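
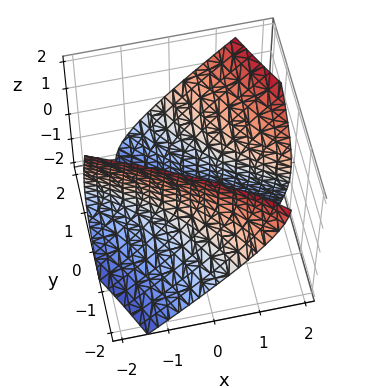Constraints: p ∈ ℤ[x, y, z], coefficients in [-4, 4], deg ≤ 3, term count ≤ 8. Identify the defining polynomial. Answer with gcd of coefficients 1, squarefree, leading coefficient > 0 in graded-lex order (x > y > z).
x^2 + 3*x*y + y^2 - 2*y*z - z^2 - 2

I count 2 distinct pieces. They look like related sheets of one shape, so recover p as a whole.
deg p = 2. No degree-1 surface has this shape.
Observable constraints: it misses every integer gridline on the z-axis.
The integer polynomial consistent with all of this is the stated p.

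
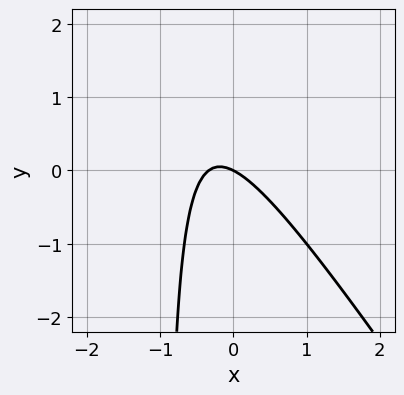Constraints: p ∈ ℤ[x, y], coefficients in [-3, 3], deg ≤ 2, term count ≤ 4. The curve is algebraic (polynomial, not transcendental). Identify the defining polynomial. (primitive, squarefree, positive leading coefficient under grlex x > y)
1. The degree is 2 — no degree-1 curve has this shape.
2. Observable constraints: one y-axis crossing is at y = 0; one x-axis crossing is at x = 0.
3. These observations pin down the coefficients.

3*x^2 + 2*x*y + x + 2*y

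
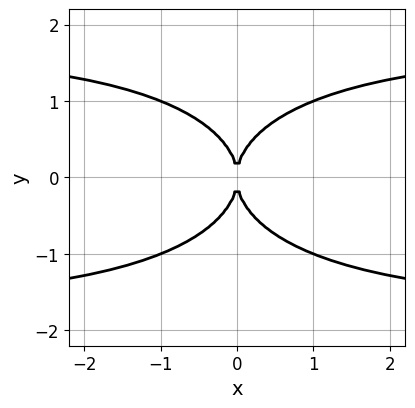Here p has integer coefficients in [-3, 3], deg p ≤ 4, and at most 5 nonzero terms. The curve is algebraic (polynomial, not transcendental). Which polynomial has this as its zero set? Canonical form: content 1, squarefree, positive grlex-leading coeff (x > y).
1. Degree: no degree-3 curve has this shape, so deg p = 4.
2. Symmetries: mirror symmetry y ↦ −y ⇒ only even powers of y; mirror symmetry x ↦ −x ⇒ only even powers of x.
3. Observable constraints: it crosses the x-axis at the gridline x = 0; it meets the y-axis at y = 0 (among the integer gridlines).
4. Together with the visible shape, these determine p as stated.

x^2*y^2 + 2*y^4 - 3*x^2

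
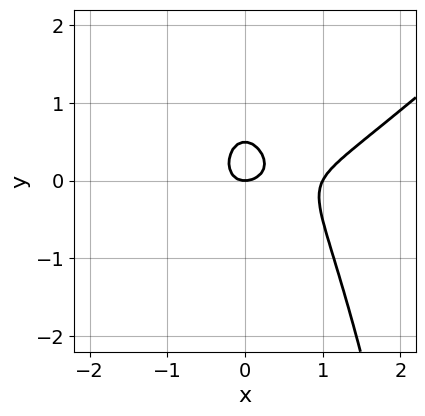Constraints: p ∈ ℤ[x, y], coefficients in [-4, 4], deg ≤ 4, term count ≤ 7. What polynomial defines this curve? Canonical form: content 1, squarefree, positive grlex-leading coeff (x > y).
2*x^3 - 2*x^2*y - 2*x^2 - 2*y^2 + y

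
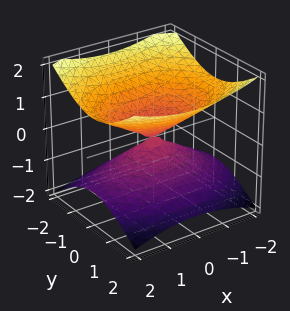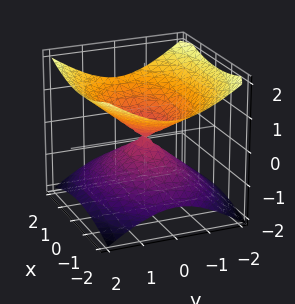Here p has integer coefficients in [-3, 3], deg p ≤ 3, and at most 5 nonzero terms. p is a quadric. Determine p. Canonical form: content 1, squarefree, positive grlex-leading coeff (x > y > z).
First, deg p = 2. A double cone through the origin; a quadric.
Next, symmetries: mirror symmetry x ↦ −x ⇒ only even powers of x; the z ↦ −z reflection is a symmetry, so z appears only in even powers; the y ↦ −y reflection is a symmetry, so y appears only in even powers.
Next, against the integer gridlines: it crosses the x-axis at the gridline x = 0; one y-axis crossing is at y = 0; it meets the z-axis at z = 0 (among the integer gridlines).
Finally, the integer polynomial consistent with all of this is the stated p.

x^2 + 2*y^2 - 3*z^2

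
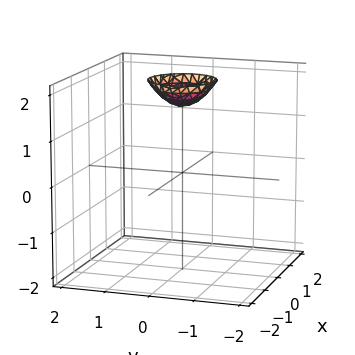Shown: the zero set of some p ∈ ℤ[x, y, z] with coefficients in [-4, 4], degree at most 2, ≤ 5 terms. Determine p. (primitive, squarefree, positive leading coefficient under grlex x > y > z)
First, the degree is 2 — no degree-1 surface has this shape.
Then, symmetries: rotational symmetry about the z-axis ⇒ p depends on x, y only through x² + y².
Then, checking where it meets the axes: no x-intercept at any integer in the box; a circular section at z = 2 has radius between 0 and 1; the surface avoids every integer y-axis point in the box.
Finally, solving for integer coefficients yields p as stated.

2*x^2 + 2*y^2 - 2*z + 3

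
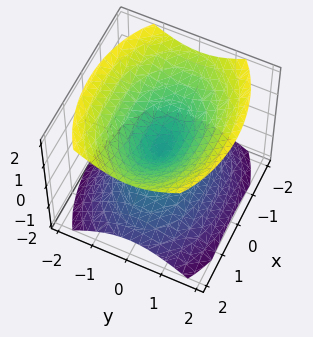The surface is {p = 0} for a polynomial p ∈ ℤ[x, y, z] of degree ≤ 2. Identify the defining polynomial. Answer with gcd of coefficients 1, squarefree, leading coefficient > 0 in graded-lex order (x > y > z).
There are 2 components. Treating them together as one polynomial.
The degree is 2 — two nappes meeting at a single point; a quadric.
Symmetries: it's symmetric under y → −y, forcing even powers of y; it's symmetric under x → −x, forcing even powers of x; mirror symmetry z ↦ −z ⇒ only even powers of z.
Observable constraints: it meets the x-axis at x = 0 (among the integer gridlines); one z-axis crossing is at z = 0; it crosses the y-axis at the gridline y = 0.
Putting this together gives p.

x^2 + 2*y^2 - 2*z^2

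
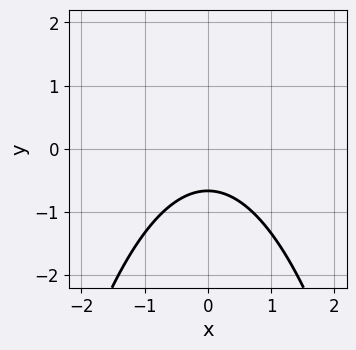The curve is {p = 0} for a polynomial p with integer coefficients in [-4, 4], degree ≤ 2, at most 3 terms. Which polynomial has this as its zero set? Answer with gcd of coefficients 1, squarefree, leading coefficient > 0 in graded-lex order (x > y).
1. deg p = 2.
2. Symmetries: mirror symmetry x ↦ −x ⇒ only even powers of x.
3. From the visible intercepts: no x-intercept at any integer in the box.
4. The integer polynomial consistent with all of this is the stated p.

2*x^2 + 3*y + 2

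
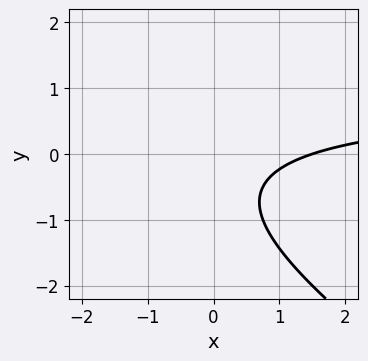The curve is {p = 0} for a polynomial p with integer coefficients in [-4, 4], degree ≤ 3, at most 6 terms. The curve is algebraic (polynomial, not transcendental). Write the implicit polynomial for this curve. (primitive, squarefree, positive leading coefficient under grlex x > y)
2*x*y + 3*y^2 - 2*x + 3*y + 3

First, deg p = 2.
Then, observable constraints: it misses every integer gridline on the y-axis.
Finally, putting this together gives p.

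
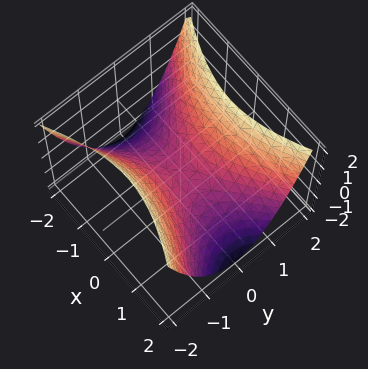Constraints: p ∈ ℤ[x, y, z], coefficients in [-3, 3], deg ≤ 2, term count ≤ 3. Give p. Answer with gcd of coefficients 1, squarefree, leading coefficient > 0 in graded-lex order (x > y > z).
x^2 - 2*y^2 + 2*z

(a) deg p = 2. A hyperbolic paraboloid; a quadric.
(b) Symmetries: it's symmetric under x → −x, forcing even powers of x; the y ↦ −y reflection is a symmetry, so y appears only in even powers.
(c) From the visible intercepts: one y-axis crossing is at y = 0; it meets the x-axis at x = 0 (among the integer gridlines); it crosses the z-axis at the gridline z = 0.
(d) The integer polynomial consistent with all of this is the stated p.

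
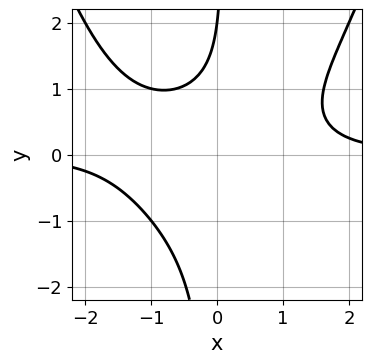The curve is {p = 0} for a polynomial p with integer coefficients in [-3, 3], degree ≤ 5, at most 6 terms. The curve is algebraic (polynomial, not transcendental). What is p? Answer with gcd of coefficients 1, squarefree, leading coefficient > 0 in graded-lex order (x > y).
x^3*y - 2*x*y^2 + y - 2

First, degree: a generic line meets the curve in up to 4 points, so deg p = 4.
Next, from the axis intercepts and sections: no x-intercept at any integer in the box; it meets the y-axis at y = 2 (among the integer gridlines).
Finally, the integer polynomial consistent with all of this is the stated p.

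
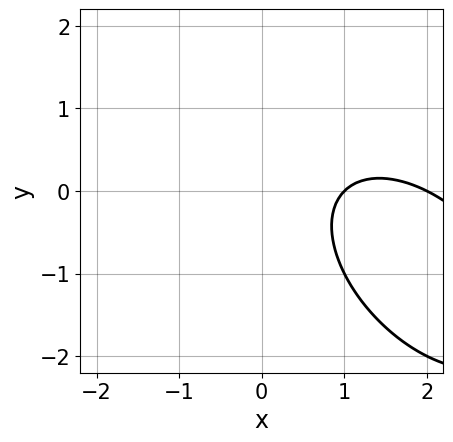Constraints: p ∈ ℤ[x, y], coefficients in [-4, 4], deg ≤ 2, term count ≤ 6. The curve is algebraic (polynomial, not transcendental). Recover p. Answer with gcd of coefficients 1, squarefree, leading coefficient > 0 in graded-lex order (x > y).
x^2 + x*y + y^2 - 3*x + 2

(a) The degree is 2 — no degree-1 curve has this shape.
(b) Checking where it meets the axes: among the integer gridlines, it crosses the x-axis at x ∈ {1, 2}; it misses every integer gridline on the y-axis.
(c) Fitting integer coefficients to these (and the overall shape) gives p.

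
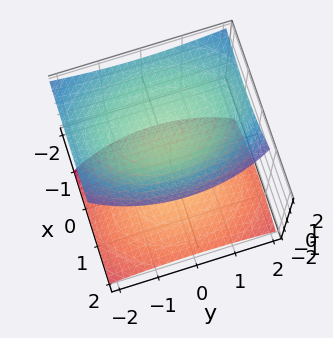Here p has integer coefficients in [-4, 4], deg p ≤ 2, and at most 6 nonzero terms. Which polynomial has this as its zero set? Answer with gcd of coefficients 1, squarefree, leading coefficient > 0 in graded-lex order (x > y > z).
First, there are 2 components. They look like related sheets of one shape, so recover p as a whole.
Next, the degree is 2 — the shape is more complex than any degree-1 surface.
Then, from the visible intercepts: no y-intercept at any integer in the box; no x-intercept at any integer in the box; the z-axis gridline crossings are at z ∈ {-1, 1}.
Finally, assembling these constraints gives the stated polynomial.

2*x^2 + 2*x*z + y^2 - 3*z^2 + 3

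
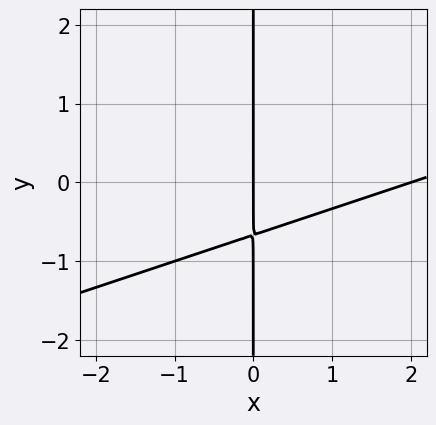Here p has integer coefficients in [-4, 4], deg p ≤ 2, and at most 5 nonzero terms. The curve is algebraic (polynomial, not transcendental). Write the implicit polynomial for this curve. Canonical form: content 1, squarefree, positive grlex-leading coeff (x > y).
x^2 - 3*x*y - 2*x

(a) Degree: no degree-1 curve has this shape, so deg p = 2.
(b) From the axis intercepts and sections: the visible y-axis segment lies entirely on the curve; the x-axis gridline crossings are at x ∈ {0, 2}.
(c) The integer polynomial consistent with all of this is the stated p.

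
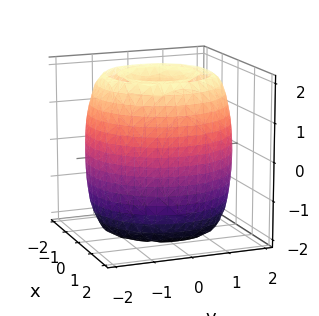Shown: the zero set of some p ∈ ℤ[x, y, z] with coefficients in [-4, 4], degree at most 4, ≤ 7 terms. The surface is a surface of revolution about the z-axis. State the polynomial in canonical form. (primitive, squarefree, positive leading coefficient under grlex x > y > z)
1. I count 2 distinct pieces. They look like related sheets of one shape, so recover p as a whole.
2. The degree is 4 — a generic line meets the surface in up to 4 points.
3. Symmetries: rotational symmetry about the z-axis ⇒ p depends on x, y only through x² + y².
4. Checking where it meets the axes: a circular section at z = -2 has radius exactly 1.
5. Assembling these constraints gives the stated polynomial.

x^4 + 2*x^2*y^2 + y^4 - 3*x^2 - 3*y^2 + z^2 - 2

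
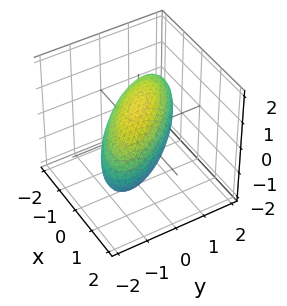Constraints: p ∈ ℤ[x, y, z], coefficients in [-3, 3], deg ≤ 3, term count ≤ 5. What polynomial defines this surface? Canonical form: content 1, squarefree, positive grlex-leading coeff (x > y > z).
2*x^2 + 3*x*y + 2*y^2 + 3*z^2 - 3

First, deg p = 2. The shape is more complex than any degree-1 surface.
Next, against the integer gridlines: among the integer gridlines, it crosses the z-axis at z ∈ {-1, 1}.
Finally, fitting integer coefficients to these (and the overall shape) gives p.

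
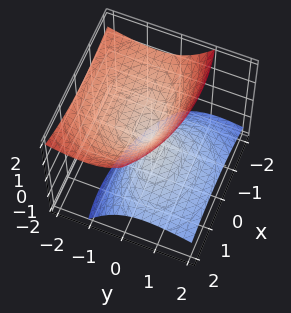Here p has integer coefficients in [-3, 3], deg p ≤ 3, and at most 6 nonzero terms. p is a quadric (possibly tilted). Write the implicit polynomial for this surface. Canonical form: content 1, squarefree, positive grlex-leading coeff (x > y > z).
x^2 + x*z + 2*y^2 + 3*y*z - 2*z^2

(a) The picture has 2 separate pieces.
(b) deg p = 2.
(c) Reading off the gridlines: it crosses the x-axis at the gridline x = 0; it crosses the z-axis at the gridline z = 0; it meets the y-axis at y = 0 (among the integer gridlines).
(d) Assembling these constraints gives the stated polynomial.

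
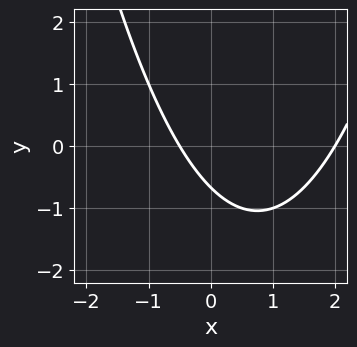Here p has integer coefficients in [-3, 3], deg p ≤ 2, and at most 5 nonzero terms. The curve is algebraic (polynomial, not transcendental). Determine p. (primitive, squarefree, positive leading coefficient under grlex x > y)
2*x^2 - 3*x - 3*y - 2

First, deg p = 2. No degree-1 curve has this shape.
Then, observable constraints: it crosses the x-axis at the gridline x = 2.
Finally, together with the visible shape, these determine p as stated.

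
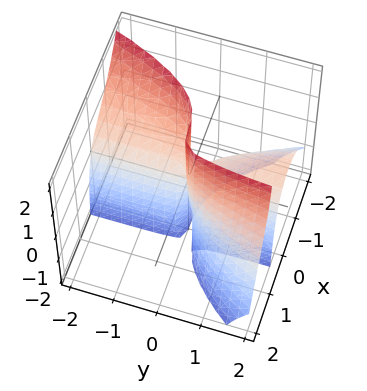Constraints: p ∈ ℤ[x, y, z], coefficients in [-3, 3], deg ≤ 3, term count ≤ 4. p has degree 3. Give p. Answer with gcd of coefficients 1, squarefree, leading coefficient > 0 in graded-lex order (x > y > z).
2*x^3 + 2*x*y*z - 2*x*y - y*z

1. deg p = 3. The shape is more complex than any degree-2 surface.
2. From the visible intercepts: one x-axis crossing is at x = 0; every point of the y-axis in the box is on the surface.
3. Assembling these constraints gives the stated polynomial. Check: (0, 0, 1) on the z-axis lies on the surface, and p(0, 0, 1) = 0. ✓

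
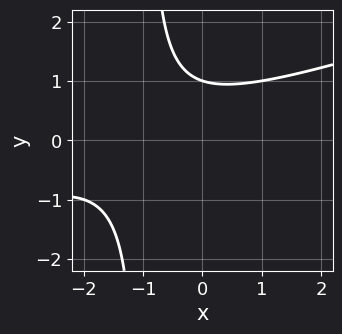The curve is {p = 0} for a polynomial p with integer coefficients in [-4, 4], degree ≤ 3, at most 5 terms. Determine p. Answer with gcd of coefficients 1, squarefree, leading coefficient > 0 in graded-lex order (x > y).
deg p = 2.
Observable constraints: it misses every integer gridline on the x-axis; it meets the y-axis at y = 1 (among the integer gridlines).
Matching integer coefficients to the picture gives p.

x^2 - 3*x*y + 2*x - 3*y + 3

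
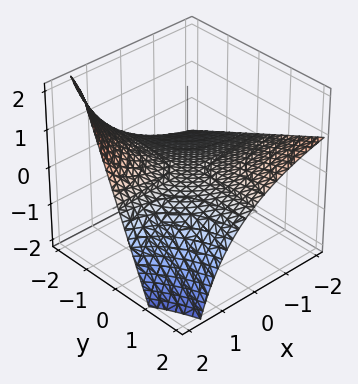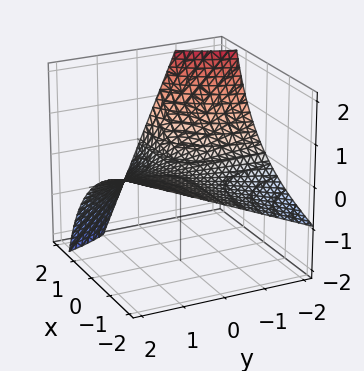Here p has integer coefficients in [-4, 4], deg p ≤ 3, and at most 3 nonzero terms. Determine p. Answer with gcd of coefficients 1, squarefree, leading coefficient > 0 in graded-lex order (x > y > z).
x*y - x*z + 3*z

Degree: a generic line meets the surface in up to 2 points, so deg p = 2.
Checking where it meets the axes: the visible x-axis segment lies entirely on the surface; the visible y-axis segment lies entirely on the surface.
Putting this together gives p.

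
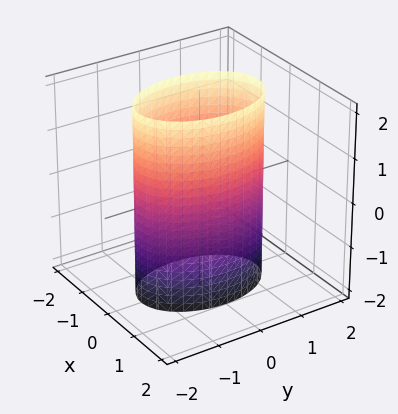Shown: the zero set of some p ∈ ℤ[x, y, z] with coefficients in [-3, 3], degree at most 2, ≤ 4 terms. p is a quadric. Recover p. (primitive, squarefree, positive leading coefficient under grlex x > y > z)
2*x^2 + y^2 - 2

Degree: a cylinder; a quadric, so deg p = 2.
Symmetries: mirror symmetry y ↦ −y ⇒ only even powers of y; the x ↦ −x reflection is a symmetry, so x appears only in even powers; the z ↦ −z reflection is a symmetry, so z appears only in even powers.
Reading off the gridlines: the x-axis gridline crossings are at x ∈ {-1, 1}; the surface avoids every integer z-axis point in the box.
Solving for integer coefficients yields p as stated.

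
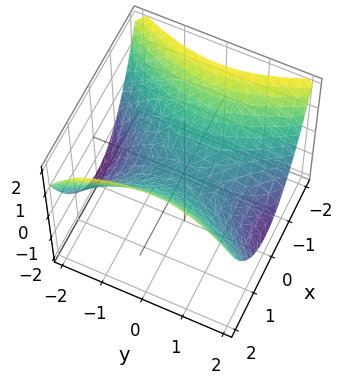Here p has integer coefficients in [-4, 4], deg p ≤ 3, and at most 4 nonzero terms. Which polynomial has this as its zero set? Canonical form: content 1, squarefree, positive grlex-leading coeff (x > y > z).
1. The degree is 2 — a hyperbolic paraboloid; a quadric.
2. Symmetries: it's symmetric under x → −x, forcing even powers of x; it's symmetric under y → −y, forcing even powers of y.
3. From the axis intercepts and sections: one x-axis crossing is at x = 0; it meets the z-axis at z = 0 (among the integer gridlines).
4. Assembling these constraints gives the stated polynomial.

2*x^2 - y^2 - 3*z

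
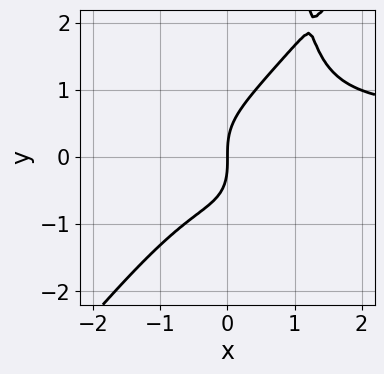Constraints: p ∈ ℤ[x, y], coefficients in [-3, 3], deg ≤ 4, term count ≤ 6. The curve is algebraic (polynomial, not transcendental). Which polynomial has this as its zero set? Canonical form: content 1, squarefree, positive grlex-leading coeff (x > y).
3*x^3*y - 2*x*y^3 - 2*x^3 + 2*y^3 - 3*x

(a) Degree: the shape is more complex than any degree-3 curve, so deg p = 4.
(b) Checking where it meets the axes: it crosses the x-axis at the gridline x = 0; it meets the y-axis at y = 0 (among the integer gridlines).
(c) Fitting integer coefficients to these (and the overall shape) gives p.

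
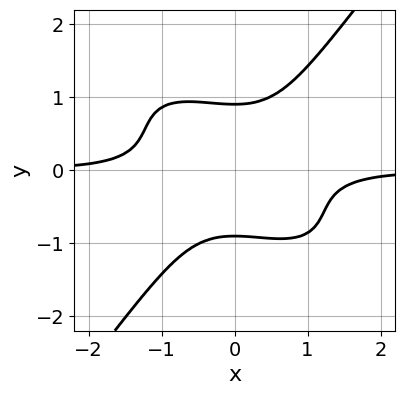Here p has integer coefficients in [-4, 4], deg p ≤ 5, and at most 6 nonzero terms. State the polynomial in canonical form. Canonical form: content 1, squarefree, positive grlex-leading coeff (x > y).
(a) deg p = 4.
(b) Reading off the gridlines: the curve avoids every integer x-axis point in the box.
(c) Putting this together gives p.

3*x^3*y + 3*x^2*y^2 - 3*y^4 + 2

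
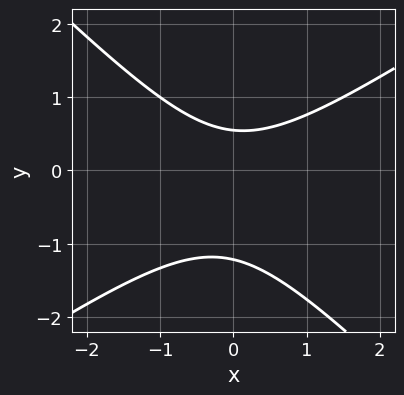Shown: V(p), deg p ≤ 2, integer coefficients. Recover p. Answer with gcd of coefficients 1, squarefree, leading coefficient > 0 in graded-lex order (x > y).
2*x^2 - x*y - 3*y^2 - 2*y + 2

1. The degree is 2 — a generic line meets the curve in up to 2 points.
2. Observable constraints: it misses every integer gridline on the x-axis.
3. These observations pin down the coefficients.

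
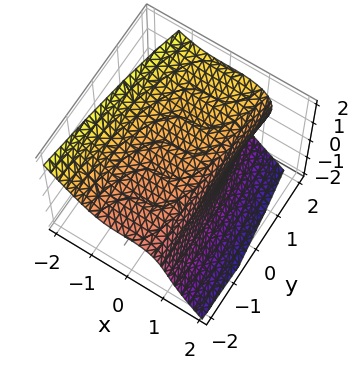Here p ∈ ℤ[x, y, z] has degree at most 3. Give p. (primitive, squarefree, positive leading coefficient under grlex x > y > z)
3*x^3 + 2*z^3 - 2*y*z - 3

(a) The degree is 3 — the shape is more complex than any degree-2 surface.
(b) From the axis intercepts and sections: no y-intercept at any integer in the box; one x-axis crossing is at x = 1.
(c) Solving for integer coefficients yields p as stated.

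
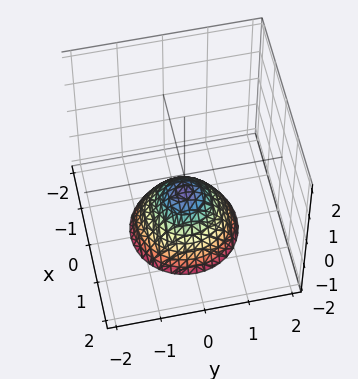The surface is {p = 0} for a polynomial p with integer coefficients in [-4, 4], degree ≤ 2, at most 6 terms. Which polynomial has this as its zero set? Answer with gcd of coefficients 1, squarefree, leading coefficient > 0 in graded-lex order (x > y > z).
First, deg p = 2. No degree-1 surface has this shape.
Next, symmetries: rotational symmetry about the z-axis ⇒ p depends on x, y only through x² + y².
Then, observable constraints: it misses every integer gridline on the y-axis; a circular section at z = -1 has radius between 0 and 1; no x-intercept at any integer in the box.
Finally, putting this together gives p.

3*x^2 + 3*y^2 + 3*z + 2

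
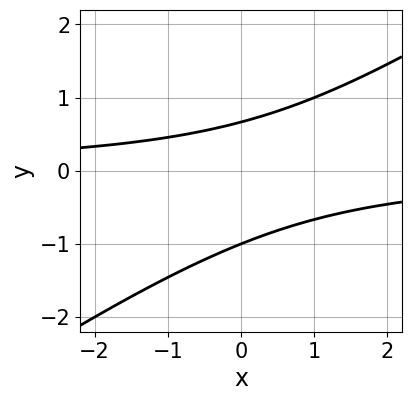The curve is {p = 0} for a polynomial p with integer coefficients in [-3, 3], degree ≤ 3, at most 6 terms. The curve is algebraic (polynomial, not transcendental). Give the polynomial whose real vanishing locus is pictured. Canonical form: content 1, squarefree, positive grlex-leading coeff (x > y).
(a) The degree is 2 — a generic line meets the curve in up to 2 points.
(b) From the visible intercepts: no x-intercept at any integer in the box; one y-axis crossing is at y = -1.
(c) Together with the visible shape, these determine p as stated.

2*x*y - 3*y^2 - y + 2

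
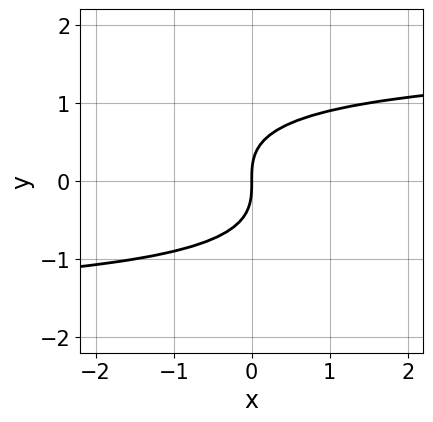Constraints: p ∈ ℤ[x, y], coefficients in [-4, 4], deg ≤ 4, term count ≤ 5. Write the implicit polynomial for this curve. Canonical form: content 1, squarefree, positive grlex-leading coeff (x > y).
x*y^2 + 3*y^3 - 3*x

1. deg p = 3.
2. Reading off the gridlines: one x-axis crossing is at x = 0; it crosses the y-axis at the gridline y = 0.
3. Solving for integer coefficients yields p as stated.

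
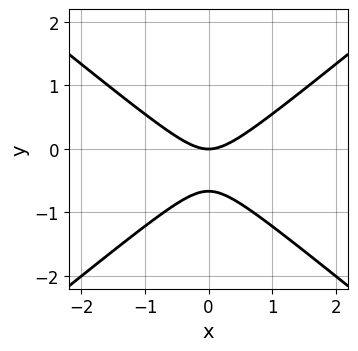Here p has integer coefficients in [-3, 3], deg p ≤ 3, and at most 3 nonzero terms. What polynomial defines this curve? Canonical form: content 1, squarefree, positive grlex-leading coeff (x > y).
deg p = 2.
Symmetries: mirror symmetry x ↦ −x ⇒ only even powers of x.
From the axis intercepts and sections: it meets the y-axis at y = 0 (among the integer gridlines); it meets the x-axis at x = 0 (among the integer gridlines).
These observations pin down the coefficients.

2*x^2 - 3*y^2 - 2*y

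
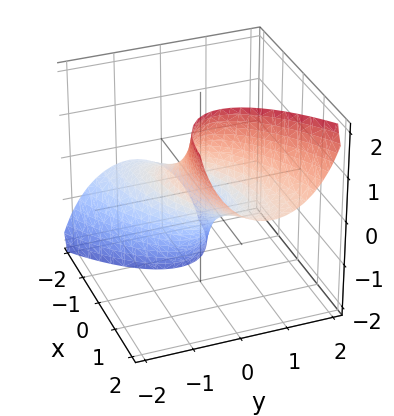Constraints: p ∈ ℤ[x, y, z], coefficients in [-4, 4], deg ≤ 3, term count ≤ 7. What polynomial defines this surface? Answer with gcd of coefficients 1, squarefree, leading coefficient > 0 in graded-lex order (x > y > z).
x^2 - 2*x*y - 3*x*z + 3*y^2 + z^2 - 1

First, degree: no degree-1 surface has this shape, so deg p = 2.
Then, observable constraints: the x-axis gridline crossings are at x ∈ {-1, 1}; among the integer gridlines, it crosses the z-axis at z ∈ {-1, 1}.
Finally, together with the visible shape, these determine p as stated.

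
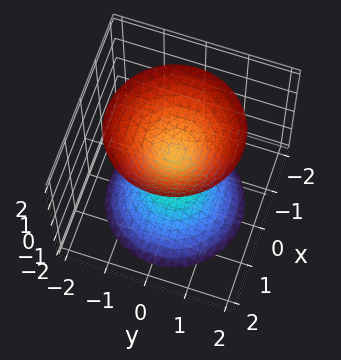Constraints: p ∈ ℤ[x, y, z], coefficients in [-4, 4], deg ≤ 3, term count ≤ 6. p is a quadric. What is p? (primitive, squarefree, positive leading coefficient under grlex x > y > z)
3*x^2 + 3*y^2 - 2*z^2 + 1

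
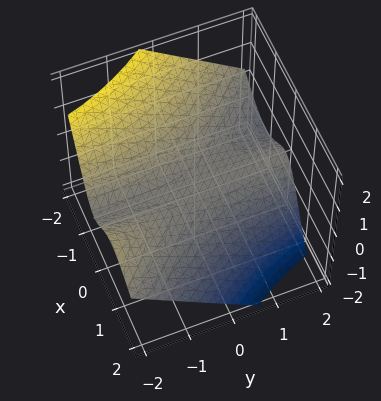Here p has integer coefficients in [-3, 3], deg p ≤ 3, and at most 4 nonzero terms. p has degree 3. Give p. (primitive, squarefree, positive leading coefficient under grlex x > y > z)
(a) Degree: the shape is more complex than any degree-2 surface, so deg p = 3.
(b) From the axis intercepts and sections: the visible y-axis segment lies entirely on the surface; it meets the x-axis at x = 0 (among the integer gridlines); it meets the z-axis at z = 0 (among the integer gridlines).
(c) Putting this together gives p.

x^3 + x^2*y + x^2*z + z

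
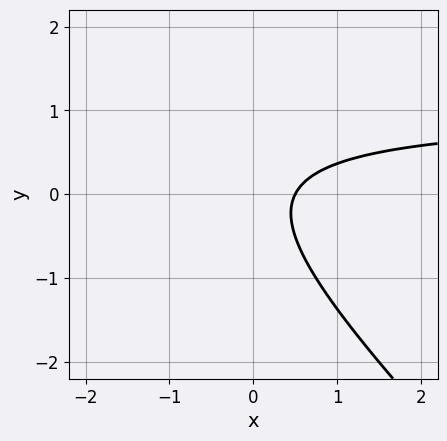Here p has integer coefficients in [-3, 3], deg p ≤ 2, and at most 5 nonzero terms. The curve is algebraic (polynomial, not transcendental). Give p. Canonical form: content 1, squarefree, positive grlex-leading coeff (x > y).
Degree: a generic line meets the curve in up to 2 points, so deg p = 2.
Against the integer gridlines: it misses every integer gridline on the y-axis.
Assembling these constraints gives the stated polynomial.

2*x*y + 2*y^2 - 2*x + 1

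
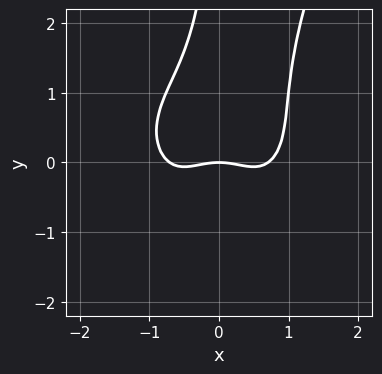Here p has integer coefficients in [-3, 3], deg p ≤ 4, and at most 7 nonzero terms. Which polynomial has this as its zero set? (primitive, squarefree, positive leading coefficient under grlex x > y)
First, degree: no degree-3 curve has this shape, so deg p = 4.
Next, observable constraints: it crosses the x-axis at the gridline x = 0; one y-axis crossing is at y = 0.
Finally, putting this together gives p.

2*x^4 + 2*x^2*y^2 - x*y^3 - x^2 - 2*y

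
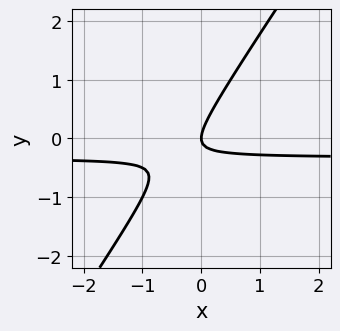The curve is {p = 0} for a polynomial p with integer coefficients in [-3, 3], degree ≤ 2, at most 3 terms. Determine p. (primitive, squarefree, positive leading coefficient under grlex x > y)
1. Degree: the shape is more complex than any degree-1 curve, so deg p = 2.
2. Against the integer gridlines: it crosses the y-axis at the gridline y = 0; it crosses the x-axis at the gridline x = 0.
3. Matching integer coefficients to the picture gives p.

3*x*y - 2*y^2 + x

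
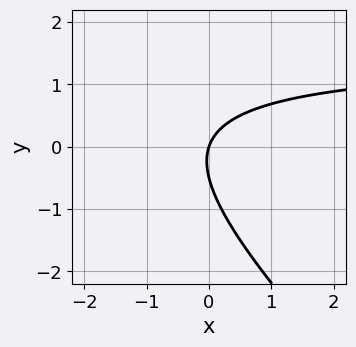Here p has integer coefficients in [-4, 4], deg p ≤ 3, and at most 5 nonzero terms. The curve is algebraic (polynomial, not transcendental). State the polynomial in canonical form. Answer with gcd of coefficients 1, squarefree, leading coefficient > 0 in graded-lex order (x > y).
2*x*y + 2*y^2 - 3*x + y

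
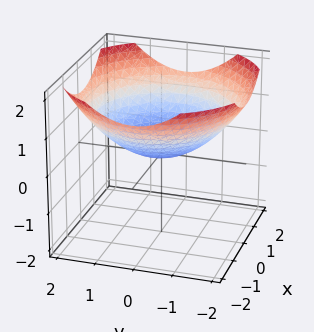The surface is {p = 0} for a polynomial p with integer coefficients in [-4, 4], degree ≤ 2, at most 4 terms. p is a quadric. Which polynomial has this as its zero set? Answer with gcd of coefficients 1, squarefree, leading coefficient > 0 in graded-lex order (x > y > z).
1. Degree: a single bowl opening along one axis; a quadric, so deg p = 2.
2. By symmetry, every cross-section ⟂ z is a circle, so x, y appear only via x² + y².
3. Observable constraints: a circular section at z = 1 has radius between 1 and 2; it crosses the x-axis at the gridline x = 0; it meets the y-axis at y = 0 (among the integer gridlines).
4. The integer polynomial consistent with all of this is the stated p.

x^2 + y^2 - 3*z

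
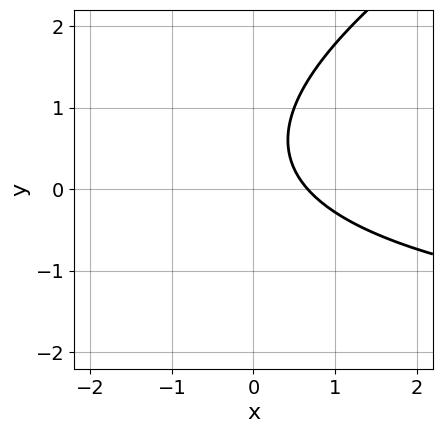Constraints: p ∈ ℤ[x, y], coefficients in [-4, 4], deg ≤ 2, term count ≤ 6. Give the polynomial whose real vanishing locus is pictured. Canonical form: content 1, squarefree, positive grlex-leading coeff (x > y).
First, degree: a generic line meets the curve in up to 2 points, so deg p = 2.
Then, against the integer gridlines: the curve avoids every integer y-axis point in the box.
Finally, together with the visible shape, these determine p as stated.

x*y - 2*y^2 + 3*x + 2*y - 2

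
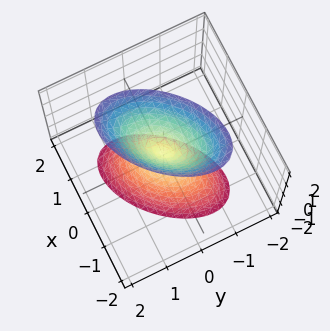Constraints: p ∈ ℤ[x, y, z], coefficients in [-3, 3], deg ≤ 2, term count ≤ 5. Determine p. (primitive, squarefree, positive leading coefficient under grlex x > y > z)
First, there are 2 components. Treating them together as one polynomial.
Then, degree: no degree-1 surface has this shape, so deg p = 2.
Next, against the integer gridlines: it meets the x-axis at x = 0 (among the integer gridlines); it crosses the z-axis at the gridline z = 0; one y-axis crossing is at y = 0.
Finally, these observations pin down the coefficients.

3*x^2 - 3*x*y + 3*y^2 - z^2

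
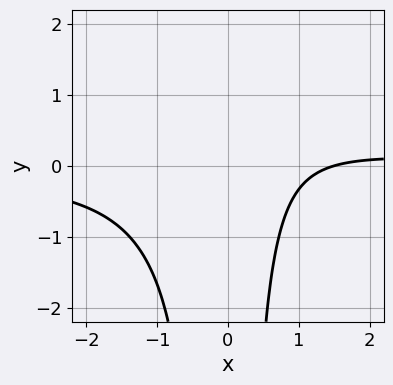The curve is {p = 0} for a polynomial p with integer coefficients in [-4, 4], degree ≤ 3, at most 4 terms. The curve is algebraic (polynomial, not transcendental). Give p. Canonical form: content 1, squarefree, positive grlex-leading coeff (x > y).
(a) deg p = 3.
(b) From the visible intercepts: the curve avoids every integer y-axis point in the box.
(c) Fitting integer coefficients to these (and the overall shape) gives p.

3*x^2*y - 2*x + 3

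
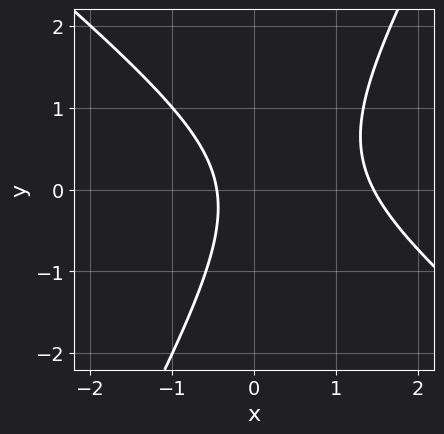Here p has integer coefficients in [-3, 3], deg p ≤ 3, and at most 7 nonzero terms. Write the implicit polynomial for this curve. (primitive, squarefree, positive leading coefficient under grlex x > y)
3*x^2 + 2*x*y - 2*y^2 - 3*x - 2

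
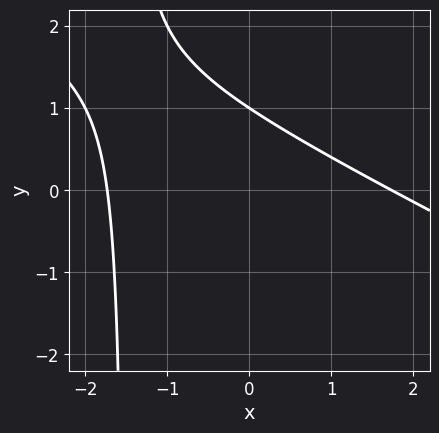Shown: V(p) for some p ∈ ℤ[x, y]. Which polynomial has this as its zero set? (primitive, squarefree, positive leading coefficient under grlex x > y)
(a) The degree is 2 — no degree-1 curve has this shape.
(b) Against the integer gridlines: one y-axis crossing is at y = 1.
(c) Assembling these constraints gives the stated polynomial.

x^2 + 2*x*y + 3*y - 3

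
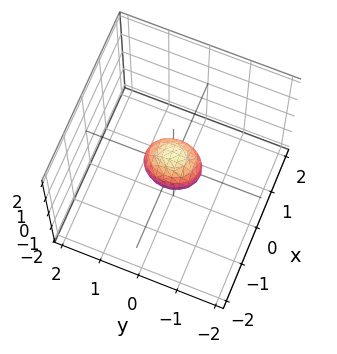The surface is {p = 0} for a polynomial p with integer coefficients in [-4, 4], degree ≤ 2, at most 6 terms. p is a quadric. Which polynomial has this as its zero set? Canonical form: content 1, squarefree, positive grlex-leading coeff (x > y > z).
3*x^2 + 2*y^2 + 2*z^2 - 1

The degree is 2 — a closed, bounded, convex surface; a quadric.
Symmetries: mirror symmetry x ↦ −x ⇒ only even powers of x; the y ↦ −y reflection is a symmetry, so y appears only in even powers; mirror symmetry z ↦ −z ⇒ only even powers of z.
Matching integer coefficients to the picture gives p.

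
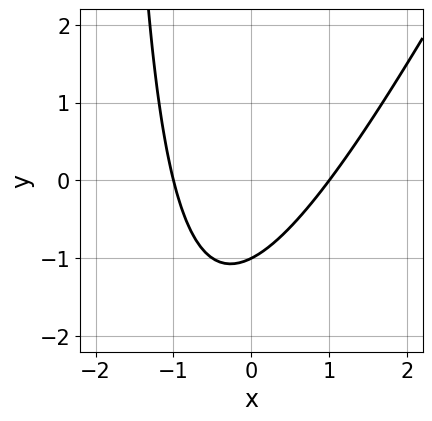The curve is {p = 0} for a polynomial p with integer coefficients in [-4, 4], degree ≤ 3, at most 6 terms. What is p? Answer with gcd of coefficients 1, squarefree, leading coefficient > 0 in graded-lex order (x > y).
1. The degree is 2 — the shape is more complex than any degree-1 curve.
2. From the visible intercepts: it crosses the y-axis at the gridline y = -1; among the integer gridlines, it crosses the x-axis at x ∈ {-1, 1}.
3. The integer polynomial consistent with all of this is the stated p.

2*x^2 - x*y - 2*y - 2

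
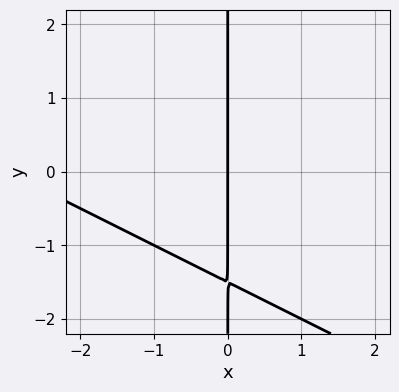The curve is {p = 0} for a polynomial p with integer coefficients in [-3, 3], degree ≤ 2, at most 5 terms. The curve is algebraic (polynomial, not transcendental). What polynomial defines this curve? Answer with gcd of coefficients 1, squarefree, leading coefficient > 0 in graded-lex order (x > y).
x^2 + 2*x*y + 3*x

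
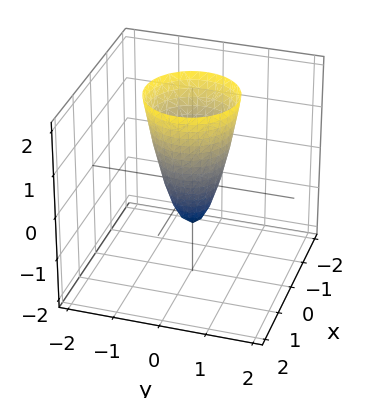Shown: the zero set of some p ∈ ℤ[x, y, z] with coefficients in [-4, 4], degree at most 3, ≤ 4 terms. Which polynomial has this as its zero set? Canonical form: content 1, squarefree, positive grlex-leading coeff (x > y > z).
3*x^2 + 3*y^2 - z - 1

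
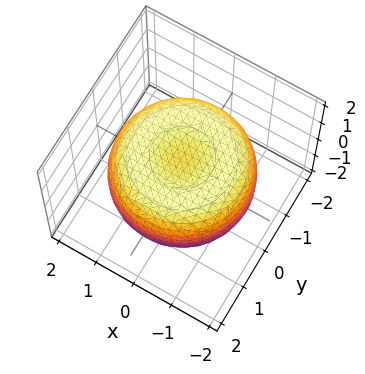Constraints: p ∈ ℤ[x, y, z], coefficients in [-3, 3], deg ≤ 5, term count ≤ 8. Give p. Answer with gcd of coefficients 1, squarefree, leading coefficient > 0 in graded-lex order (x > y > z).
First, deg p = 4. The shape is more complex than any degree-3 surface.
Then, symmetries: rotational symmetry about the z-axis ⇒ p depends on x, y only through x² + y².
Then, from the axis intercepts and sections: a circular section at z = 1 has radius exactly 1.
Finally, together with the visible shape, these determine p as stated.

x^4 + 2*x^2*y^2 + y^4 - 2*x^2 - 2*y^2 + 3*z^2 - 2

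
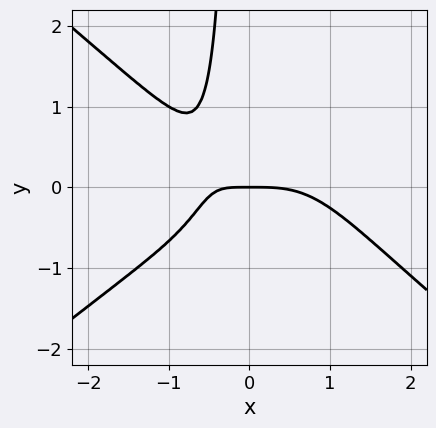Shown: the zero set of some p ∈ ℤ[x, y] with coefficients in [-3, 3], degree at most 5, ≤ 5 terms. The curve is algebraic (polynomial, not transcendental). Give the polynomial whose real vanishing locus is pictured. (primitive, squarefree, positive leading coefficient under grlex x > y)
First, the degree is 4 — a generic line meets the curve in up to 4 points.
Then, reading off the gridlines: it meets the y-axis at y = 0 (among the integer gridlines); one x-axis crossing is at x = 0.
Finally, the integer polynomial consistent with all of this is the stated p.

2*x^4 - 3*x^2*y^2 + 2*x^2*y + 3*x*y + 2*y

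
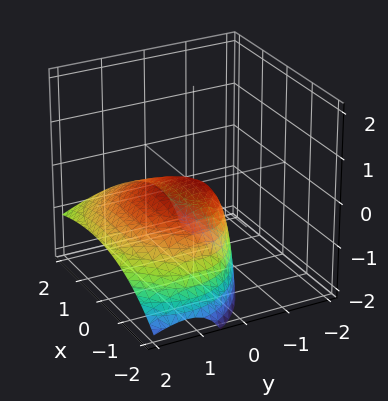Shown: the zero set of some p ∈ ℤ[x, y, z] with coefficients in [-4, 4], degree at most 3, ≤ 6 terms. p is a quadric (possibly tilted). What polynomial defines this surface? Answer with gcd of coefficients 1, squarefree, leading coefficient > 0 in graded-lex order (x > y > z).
x^2 + x*z + 2*y^2 + 3*y*z + 3*z

1. deg p = 2.
2. Observable constraints: one z-axis crossing is at z = 0; it crosses the x-axis at the gridline x = 0; one y-axis crossing is at y = 0.
3. Assembling these constraints gives the stated polynomial.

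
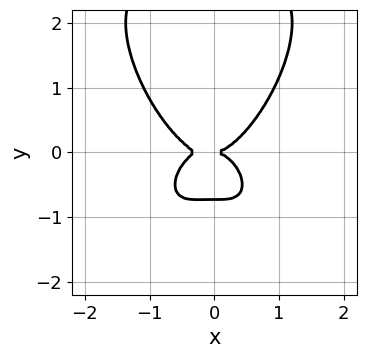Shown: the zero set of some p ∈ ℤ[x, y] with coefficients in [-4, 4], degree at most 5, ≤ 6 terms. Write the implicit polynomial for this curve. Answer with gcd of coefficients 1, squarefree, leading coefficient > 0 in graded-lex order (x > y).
First, the degree is 4 — a generic line meets the curve in up to 4 points.
Next, reading off the gridlines: one y-axis crossing is at y = 0; it crosses the x-axis at the gridline x = 0.
Finally, assembling these constraints gives the stated polynomial.

3*x^4 + y^4 + x^3 - 2*y^3 - 2*y^2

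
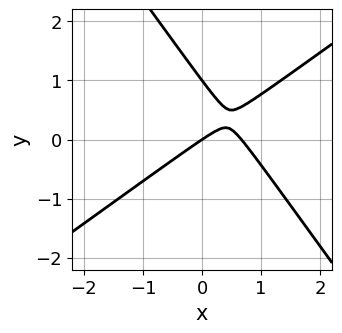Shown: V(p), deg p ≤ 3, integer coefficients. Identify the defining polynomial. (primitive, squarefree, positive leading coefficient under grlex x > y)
3*x^2 - 2*x*y - 3*y^2 - 2*x + 3*y

1. deg p = 2. No degree-1 curve has this shape.
2. Observable constraints: one x-axis crossing is at x = 0; among the integer gridlines, it crosses the y-axis at y ∈ {0, 1}.
3. The integer polynomial consistent with all of this is the stated p.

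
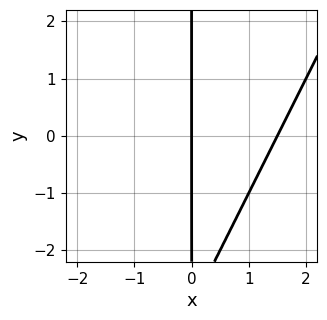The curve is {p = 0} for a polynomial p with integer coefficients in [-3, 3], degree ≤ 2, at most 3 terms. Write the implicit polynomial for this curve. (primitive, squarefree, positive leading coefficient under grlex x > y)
The degree is 2 — a generic line meets the curve in up to 2 points.
Observable constraints: it crosses the x-axis at the gridline x = 0; every point of the y-axis in the box is on the curve.
Fitting integer coefficients to these (and the overall shape) gives p.

2*x^2 - x*y - 3*x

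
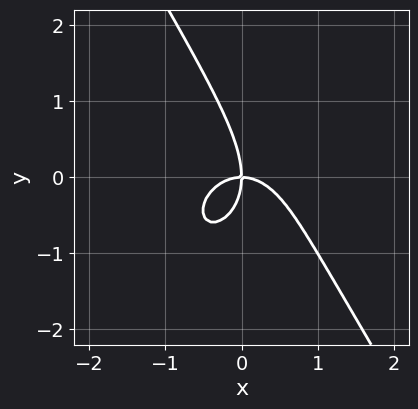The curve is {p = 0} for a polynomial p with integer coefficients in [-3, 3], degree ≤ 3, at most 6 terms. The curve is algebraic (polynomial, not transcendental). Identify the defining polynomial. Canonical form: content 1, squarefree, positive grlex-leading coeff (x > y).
deg p = 3. The shape is more complex than any degree-2 curve.
Reading off the gridlines: one y-axis crossing is at y = 0; it crosses the x-axis at the gridline x = 0.
Putting this together gives p.

2*x^3 + x*y^2 + y^3 + 2*x*y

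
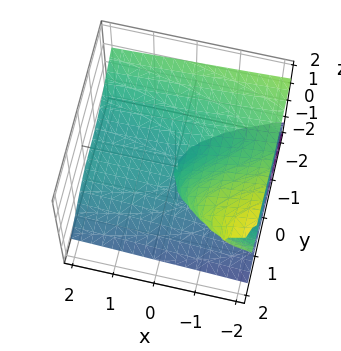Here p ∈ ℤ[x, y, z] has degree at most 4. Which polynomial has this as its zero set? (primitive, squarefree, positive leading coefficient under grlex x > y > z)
y^3 - 3*y*z^2 + 3*z^3 + 2*x*z

deg p = 3.
From the visible intercepts: one z-axis crossing is at z = 0; one y-axis crossing is at y = 0; the visible x-axis segment lies entirely on the surface.
Solving for integer coefficients yields p as stated.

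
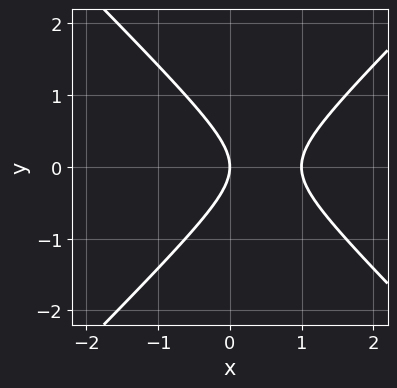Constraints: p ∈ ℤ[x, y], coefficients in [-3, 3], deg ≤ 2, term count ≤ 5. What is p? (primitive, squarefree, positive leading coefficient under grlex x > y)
x^2 - y^2 - x

(a) Degree: no degree-1 curve has this shape, so deg p = 2.
(b) Symmetries: mirror symmetry y ↦ −y ⇒ only even powers of y.
(c) Reading off the gridlines: the x-axis gridline crossings are at x ∈ {0, 1}; it meets the y-axis at y = 0 (among the integer gridlines).
(d) Together with the visible shape, these determine p as stated.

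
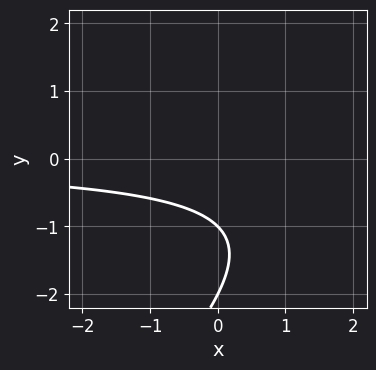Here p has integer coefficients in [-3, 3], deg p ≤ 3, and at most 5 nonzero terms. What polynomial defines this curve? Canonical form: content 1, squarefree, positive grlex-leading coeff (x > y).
x*y - y^2 - 3*y - 2

First, the degree is 2 — the shape is more complex than any degree-1 curve.
Next, observable constraints: the y-axis gridline crossings are at y ∈ {-2, -1}; no x-intercept at any integer in the box.
Finally, fitting integer coefficients to these (and the overall shape) gives p.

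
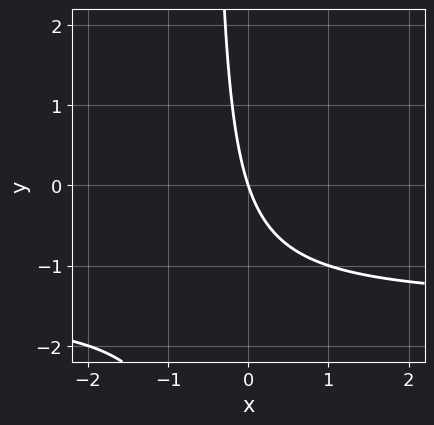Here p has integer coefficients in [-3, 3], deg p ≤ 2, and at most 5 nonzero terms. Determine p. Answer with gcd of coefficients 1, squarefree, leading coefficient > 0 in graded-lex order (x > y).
2*x*y + 3*x + y

First, degree: no degree-1 curve has this shape, so deg p = 2.
Next, reading off the gridlines: one y-axis crossing is at y = 0; it meets the x-axis at x = 0 (among the integer gridlines).
Finally, putting this together gives p.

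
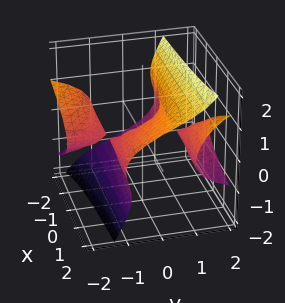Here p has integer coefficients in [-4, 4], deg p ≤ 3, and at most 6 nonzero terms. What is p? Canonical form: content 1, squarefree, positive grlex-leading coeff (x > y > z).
(a) I count 3 distinct pieces. Treating them together as one polynomial.
(b) deg p = 3. A generic line meets the surface in up to 3 points.
(c) Checking where it meets the axes: every point of the y-axis in the box is on the surface; it meets the x-axis at x = 0 (among the integer gridlines); it meets the z-axis at z = 0 (among the integer gridlines).
(d) Together with the visible shape, these determine p as stated.

x*y^2 - 3*y*z^2 + 2*z^3 - x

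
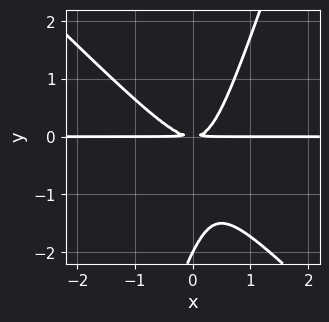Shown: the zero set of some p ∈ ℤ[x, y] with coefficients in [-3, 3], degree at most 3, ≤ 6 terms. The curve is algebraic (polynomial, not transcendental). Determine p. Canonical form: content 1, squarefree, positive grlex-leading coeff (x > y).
3*x^2*y + 2*x*y^2 - y^3 - 2*y^2

(a) Degree: no degree-2 curve has this shape, so deg p = 3.
(b) Reading off the gridlines: every point of the x-axis in the box is on the curve; one y-axis crossing is at y = -2.
(c) Fitting integer coefficients to these (and the overall shape) gives p.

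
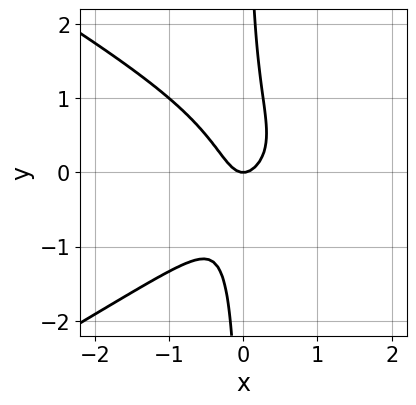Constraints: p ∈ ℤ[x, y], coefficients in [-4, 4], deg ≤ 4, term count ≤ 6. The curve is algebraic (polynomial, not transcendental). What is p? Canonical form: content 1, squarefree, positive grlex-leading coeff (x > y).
First, deg p = 3. A generic line meets the curve in up to 3 points.
Next, against the integer gridlines: it meets the x-axis at x = 0 (among the integer gridlines); one y-axis crossing is at y = 0.
Finally, these observations pin down the coefficients.

x^3 - 3*x*y^2 - 3*x^2 + y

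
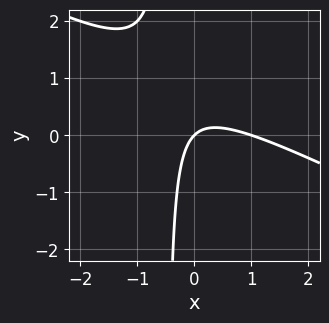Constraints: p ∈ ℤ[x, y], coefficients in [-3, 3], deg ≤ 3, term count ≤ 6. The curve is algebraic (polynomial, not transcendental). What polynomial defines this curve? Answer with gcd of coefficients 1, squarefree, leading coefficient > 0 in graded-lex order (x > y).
(a) Degree: the shape is more complex than any degree-1 curve, so deg p = 2.
(b) Against the integer gridlines: the x-axis gridline crossings are at x ∈ {0, 1}; one y-axis crossing is at y = 0.
(c) Assembling these constraints gives the stated polynomial.

x^2 + 2*x*y - x + y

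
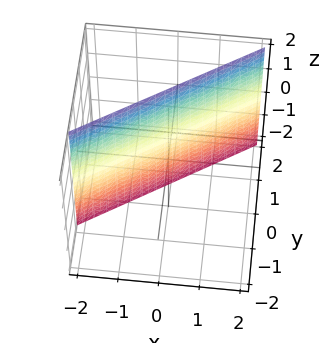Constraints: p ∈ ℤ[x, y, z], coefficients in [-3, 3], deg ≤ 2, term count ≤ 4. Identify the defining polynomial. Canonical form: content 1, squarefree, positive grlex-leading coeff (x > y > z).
1. Degree: the surface is flat (a plane), so deg p = 1.
2. From the axis intercepts and sections: the surface avoids every integer z-axis point in the box; it crosses the x-axis at the gridline x = -1.
3. Assembling these constraints gives the stated polynomial.

2*x - 3*y + 2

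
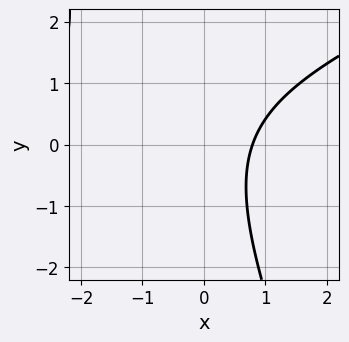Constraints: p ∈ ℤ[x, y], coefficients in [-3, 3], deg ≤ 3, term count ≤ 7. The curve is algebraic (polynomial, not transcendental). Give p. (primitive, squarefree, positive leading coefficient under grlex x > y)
x^2 - 2*x*y - y^2 + 3*x - 3

1. Degree: the shape is more complex than any degree-1 curve, so deg p = 2.
2. Observable constraints: no y-intercept at any integer in the box.
3. These observations pin down the coefficients.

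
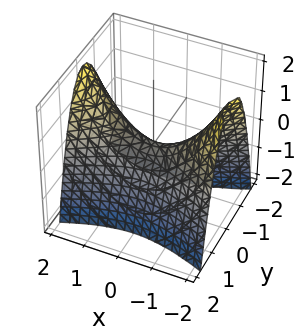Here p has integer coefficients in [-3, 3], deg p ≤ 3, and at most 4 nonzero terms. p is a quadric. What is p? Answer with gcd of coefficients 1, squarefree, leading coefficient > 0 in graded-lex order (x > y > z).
First, the degree is 2 — a hyperbolic paraboloid; a quadric.
Next, symmetries: the x ↦ −x reflection is a symmetry, so x appears only in even powers; mirror symmetry y ↦ −y ⇒ only even powers of y.
Next, checking where it meets the axes: it crosses the z-axis at the gridline z = 0; it meets the x-axis at x = 0 (among the integer gridlines); one y-axis crossing is at y = 0.
Finally, assembling these constraints gives the stated polynomial.

x^2 - 3*y^2 - 2*z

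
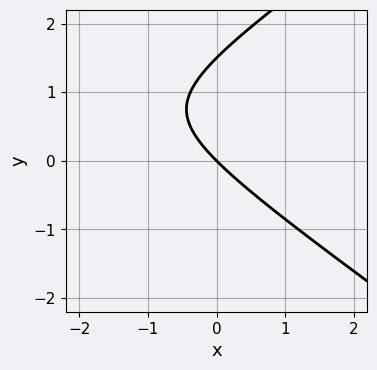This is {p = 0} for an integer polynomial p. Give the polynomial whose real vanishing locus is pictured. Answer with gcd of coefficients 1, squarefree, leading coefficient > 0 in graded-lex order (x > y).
x^2 - 2*y^2 + 3*x + 3*y

(a) The degree is 2 — no degree-1 curve has this shape.
(b) Reading off the gridlines: it crosses the x-axis at the gridline x = 0; it meets the y-axis at y = 0 (among the integer gridlines).
(c) Matching integer coefficients to the picture gives p.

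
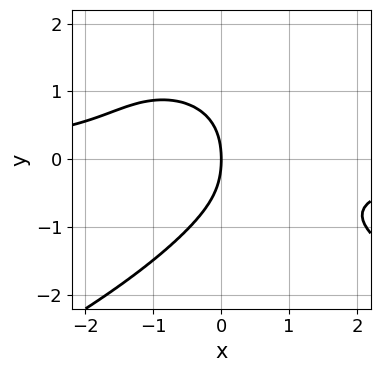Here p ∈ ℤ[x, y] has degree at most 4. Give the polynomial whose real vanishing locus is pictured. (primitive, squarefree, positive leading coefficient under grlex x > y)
2*y^4 + 3*x^2*y + 2*x*y^2 + y^2 + 3*x

Degree: a generic line meets the curve in up to 4 points, so deg p = 4.
Checking where it meets the axes: it meets the y-axis at y = 0 (among the integer gridlines); it meets the x-axis at x = 0 (among the integer gridlines).
Solving for integer coefficients yields p as stated.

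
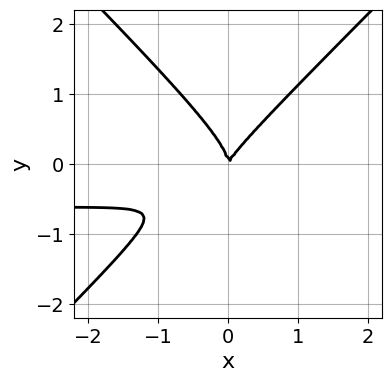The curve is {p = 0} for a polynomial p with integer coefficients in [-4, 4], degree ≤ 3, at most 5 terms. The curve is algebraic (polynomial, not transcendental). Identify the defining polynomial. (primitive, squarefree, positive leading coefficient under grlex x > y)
3*x^2*y - 3*y^3 + 2*x^2 - x*y

(a) deg p = 3. A generic line meets the curve in up to 3 points.
(b) Reading off the gridlines: it crosses the y-axis at the gridline y = 0; it crosses the x-axis at the gridline x = 0.
(c) These observations pin down the coefficients.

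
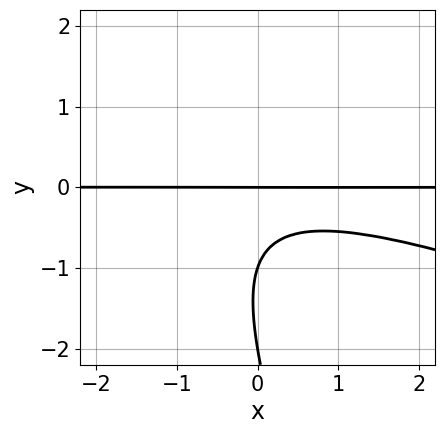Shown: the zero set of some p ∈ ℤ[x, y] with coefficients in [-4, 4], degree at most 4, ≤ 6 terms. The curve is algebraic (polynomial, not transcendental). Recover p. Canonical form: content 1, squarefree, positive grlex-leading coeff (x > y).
x^2*y + 3*x*y^2 + y^3 + 3*y^2 + 2*y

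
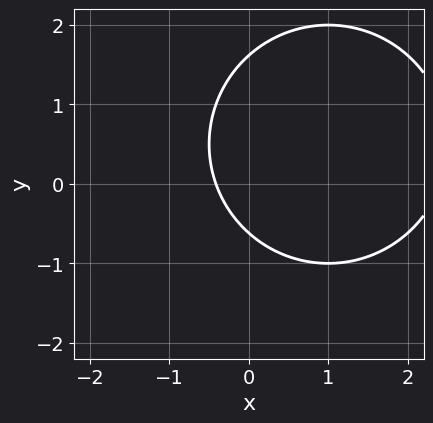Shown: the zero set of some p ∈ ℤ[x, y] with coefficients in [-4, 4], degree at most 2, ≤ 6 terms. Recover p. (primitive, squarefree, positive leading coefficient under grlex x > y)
deg p = 2. The shape is more complex than any degree-1 curve.
The integer polynomial consistent with all of this is the stated p.

x^2 + y^2 - 2*x - y - 1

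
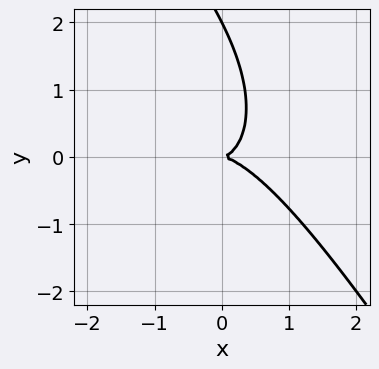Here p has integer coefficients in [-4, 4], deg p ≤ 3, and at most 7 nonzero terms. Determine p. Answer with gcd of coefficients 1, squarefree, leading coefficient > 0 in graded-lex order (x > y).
2*x^3 + 2*x^2*y + 2*x*y^2 + y^3 - 2*y^2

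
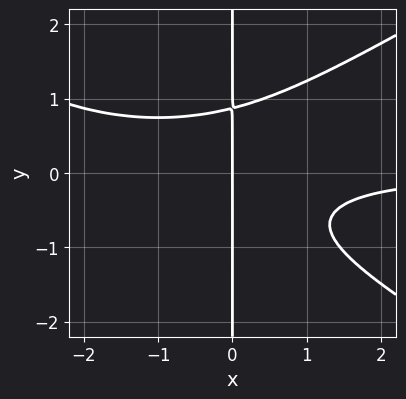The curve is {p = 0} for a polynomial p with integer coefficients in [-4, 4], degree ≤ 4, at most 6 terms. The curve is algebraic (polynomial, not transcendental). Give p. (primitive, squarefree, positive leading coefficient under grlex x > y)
x^3*y - 3*x*y^3 + 2*x^2*y + 2*x

First, the degree is 4 — the shape is more complex than any degree-3 curve.
Next, from the visible intercepts: every point of the y-axis in the box is on the curve; it crosses the x-axis at the gridline x = 0.
Finally, the integer polynomial consistent with all of this is the stated p.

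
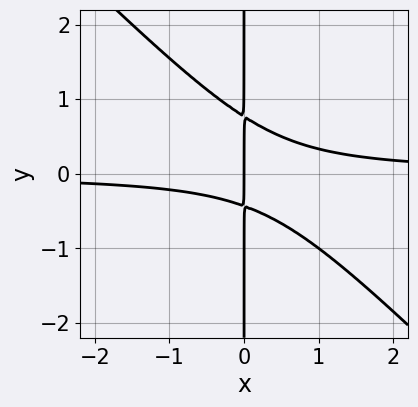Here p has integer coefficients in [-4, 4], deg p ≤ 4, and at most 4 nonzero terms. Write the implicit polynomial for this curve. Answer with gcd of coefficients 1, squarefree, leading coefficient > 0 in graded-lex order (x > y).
3*x^2*y + 3*x*y^2 - x*y - x

(a) Degree: no degree-2 curve has this shape, so deg p = 3.
(b) Against the integer gridlines: it meets the x-axis at x = 0 (among the integer gridlines); every point of the y-axis in the box is on the curve.
(c) Assembling these constraints gives the stated polynomial.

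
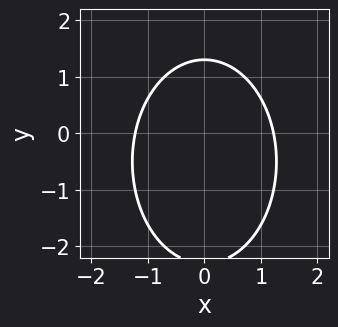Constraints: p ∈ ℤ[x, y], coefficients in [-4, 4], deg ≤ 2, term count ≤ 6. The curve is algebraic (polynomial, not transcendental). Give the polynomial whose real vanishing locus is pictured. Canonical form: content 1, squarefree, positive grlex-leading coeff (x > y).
2*x^2 + y^2 + y - 3

1. deg p = 2.
2. Symmetries: the x ↦ −x reflection is a symmetry, so x appears only in even powers.
3. Solving for integer coefficients yields p as stated.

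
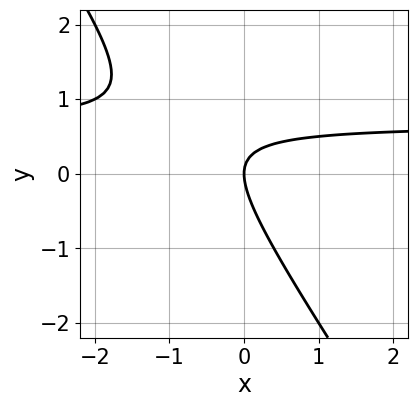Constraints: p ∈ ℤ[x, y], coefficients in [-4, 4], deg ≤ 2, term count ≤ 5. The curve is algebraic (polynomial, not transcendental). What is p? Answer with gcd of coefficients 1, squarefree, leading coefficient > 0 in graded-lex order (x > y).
3*x*y + 2*y^2 - 2*x

1. deg p = 2. No degree-1 curve has this shape.
2. From the visible intercepts: one x-axis crossing is at x = 0; one y-axis crossing is at y = 0.
3. Solving for integer coefficients yields p as stated.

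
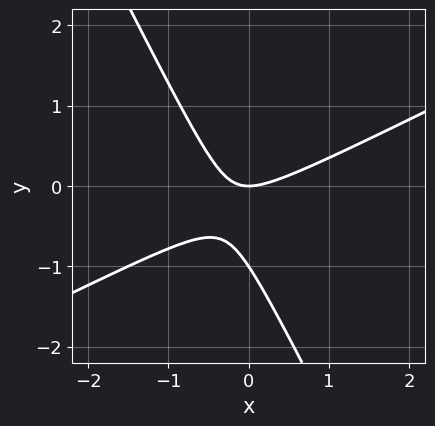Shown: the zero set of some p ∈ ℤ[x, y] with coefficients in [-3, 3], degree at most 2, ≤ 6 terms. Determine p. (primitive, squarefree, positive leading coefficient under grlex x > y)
(a) The degree is 2 — the shape is more complex than any degree-1 curve.
(b) Observable constraints: one x-axis crossing is at x = 0; the y-axis gridline crossings are at y ∈ {-1, 0}.
(c) Fitting integer coefficients to these (and the overall shape) gives p.

2*x^2 - 3*x*y - 2*y^2 - 2*y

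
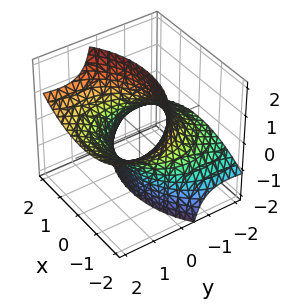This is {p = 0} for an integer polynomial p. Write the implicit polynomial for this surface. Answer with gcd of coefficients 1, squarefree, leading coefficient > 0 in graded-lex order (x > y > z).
x^2 + y^2 - 3*y*z - 2

1. Degree: no degree-1 surface has this shape, so deg p = 2.
2. From the visible intercepts: it misses every integer gridline on the z-axis.
3. Solving for integer coefficients yields p as stated.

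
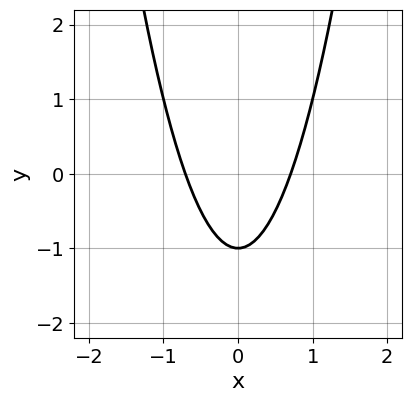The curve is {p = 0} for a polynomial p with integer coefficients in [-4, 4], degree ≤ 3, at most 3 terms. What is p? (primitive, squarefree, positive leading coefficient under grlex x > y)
2*x^2 - y - 1

deg p = 2. The shape is more complex than any degree-1 curve.
Symmetries: mirror symmetry x ↦ −x ⇒ only even powers of x.
Observable constraints: it crosses the y-axis at the gridline y = -1.
The integer polynomial consistent with all of this is the stated p.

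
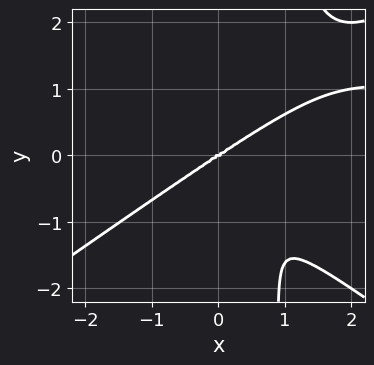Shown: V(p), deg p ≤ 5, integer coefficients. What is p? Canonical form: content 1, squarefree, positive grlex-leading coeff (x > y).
Degree: no degree-3 curve has this shape, so deg p = 4.
From the visible intercepts: it crosses the x-axis at the gridline x = 0; one y-axis crossing is at y = 0.
Putting this together gives p.

x^3*y - 2*x*y^3 - x^3 + x*y^2 + 2*y^3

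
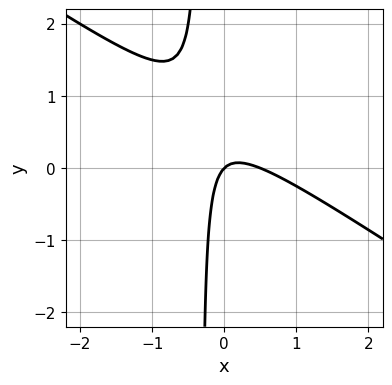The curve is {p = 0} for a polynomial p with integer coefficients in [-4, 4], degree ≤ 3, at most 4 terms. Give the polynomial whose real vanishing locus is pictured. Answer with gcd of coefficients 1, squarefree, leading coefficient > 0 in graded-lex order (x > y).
2*x^2 + 3*x*y - x + y

deg p = 2. The shape is more complex than any degree-1 curve.
Against the integer gridlines: one x-axis crossing is at x = 0; it crosses the y-axis at the gridline y = 0.
Solving for integer coefficients yields p as stated.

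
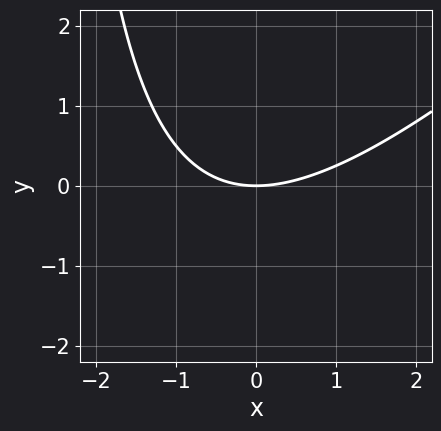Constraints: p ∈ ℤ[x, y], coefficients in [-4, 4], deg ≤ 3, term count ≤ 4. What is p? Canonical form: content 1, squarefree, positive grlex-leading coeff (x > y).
1. Degree: the shape is more complex than any degree-1 curve, so deg p = 2.
2. Reading off the gridlines: it crosses the x-axis at the gridline x = 0; it crosses the y-axis at the gridline y = 0.
3. Fitting integer coefficients to these (and the overall shape) gives p.

x^2 - x*y - 3*y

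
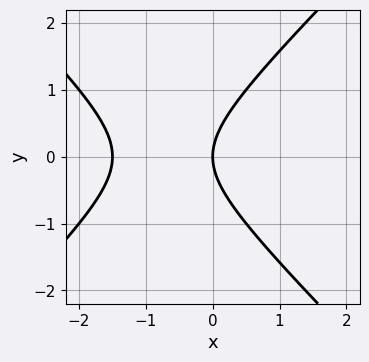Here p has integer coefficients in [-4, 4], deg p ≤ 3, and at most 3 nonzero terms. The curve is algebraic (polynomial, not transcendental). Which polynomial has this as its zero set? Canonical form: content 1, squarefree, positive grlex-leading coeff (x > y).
2*x^2 - 2*y^2 + 3*x

1. Degree: a generic line meets the curve in up to 2 points, so deg p = 2.
2. Symmetries: the y ↦ −y reflection is a symmetry, so y appears only in even powers.
3. From the visible intercepts: one y-axis crossing is at y = 0; it meets the x-axis at x = 0 (among the integer gridlines).
4. These observations pin down the coefficients.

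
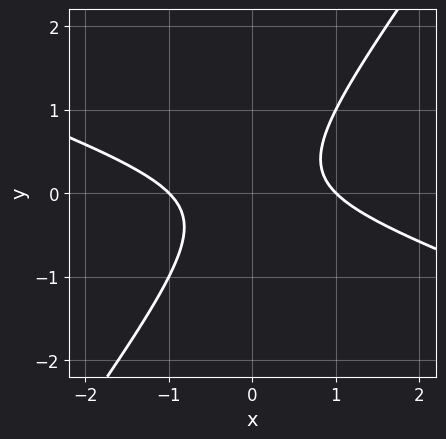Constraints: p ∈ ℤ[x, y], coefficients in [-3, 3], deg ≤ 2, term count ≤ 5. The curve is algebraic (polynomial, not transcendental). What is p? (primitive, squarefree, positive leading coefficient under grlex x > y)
x^2 + 2*x*y - 2*y^2 - 1

The degree is 2 — the shape is more complex than any degree-1 curve.
Observable constraints: the curve avoids every integer y-axis point in the box; the x-axis gridline crossings are at x ∈ {-1, 1}.
Assembling these constraints gives the stated polynomial.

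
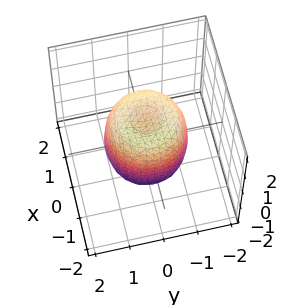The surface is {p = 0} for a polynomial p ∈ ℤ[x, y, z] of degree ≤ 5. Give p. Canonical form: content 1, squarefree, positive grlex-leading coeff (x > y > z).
(a) deg p = 4. A generic line meets the surface in up to 4 points.
(b) By symmetry, every cross-section ⟂ z is a circle, so x, y appear only via x² + y².
(c) Against the integer gridlines: among the integer gridlines, it crosses the z-axis at z ∈ {-1, 1}; a circular section at z = 1 has radius exactly 1.
(d) Assembling these constraints gives the stated polynomial.

2*x^4 + 4*x^2*y^2 + 2*y^4 - 2*x^2 - 2*y^2 + z^2 - 1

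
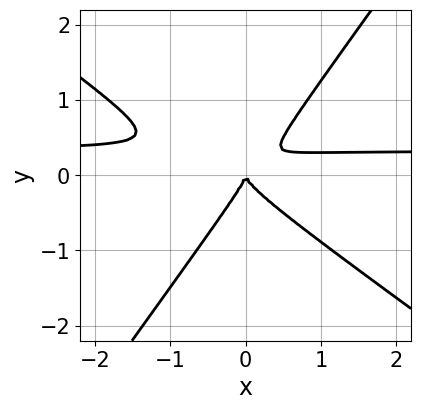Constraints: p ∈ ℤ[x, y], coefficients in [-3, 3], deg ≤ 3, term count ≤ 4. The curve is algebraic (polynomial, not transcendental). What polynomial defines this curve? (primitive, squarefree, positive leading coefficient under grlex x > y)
3*x^2*y + 2*x*y^2 - 3*y^3 - x^2

1. deg p = 3. The shape is more complex than any degree-2 curve.
2. From the visible intercepts: one x-axis crossing is at x = 0; it meets the y-axis at y = 0 (among the integer gridlines).
3. These observations pin down the coefficients.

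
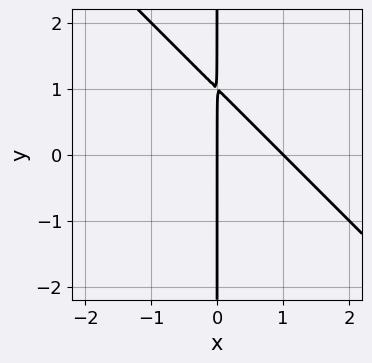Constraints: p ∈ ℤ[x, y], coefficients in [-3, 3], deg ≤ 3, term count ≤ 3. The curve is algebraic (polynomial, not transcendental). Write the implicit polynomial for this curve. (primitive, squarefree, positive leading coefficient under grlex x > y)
x^2 + x*y - x

1. deg p = 2. The shape is more complex than any degree-1 curve.
2. Reading off the gridlines: among the integer gridlines, it crosses the x-axis at x ∈ {0, 1}; the visible y-axis segment lies entirely on the curve.
3. Putting this together gives p.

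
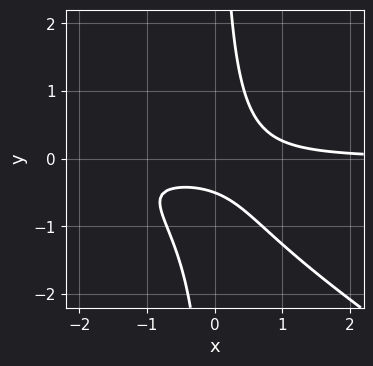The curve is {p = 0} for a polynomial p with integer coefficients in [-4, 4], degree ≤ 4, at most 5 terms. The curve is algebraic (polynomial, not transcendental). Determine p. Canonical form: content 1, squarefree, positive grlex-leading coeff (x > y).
First, the degree is 3 — a generic line meets the curve in up to 3 points.
Next, reading off the gridlines: no x-intercept at any integer in the box.
Finally, matching integer coefficients to the picture gives p.

2*x^2*y + 3*x*y^2 + 3*x*y - 2*y - 1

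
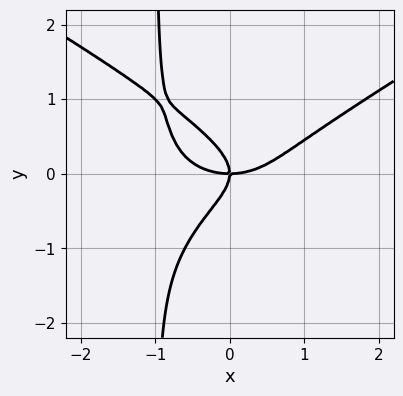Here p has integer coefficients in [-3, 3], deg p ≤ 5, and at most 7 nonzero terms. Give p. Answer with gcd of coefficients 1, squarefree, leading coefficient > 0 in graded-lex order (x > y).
1. deg p = 4.
2. Checking where it meets the axes: it crosses the y-axis at the gridline y = 0; one x-axis crossing is at x = 0.
3. Assembling these constraints gives the stated polynomial.

x^3*y - 3*x*y^3 + x^3 - 3*y^3 - 2*x*y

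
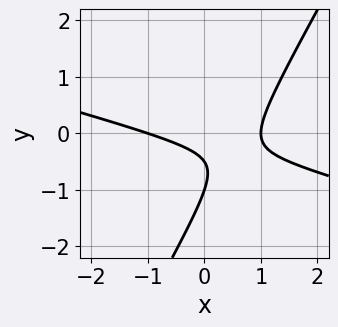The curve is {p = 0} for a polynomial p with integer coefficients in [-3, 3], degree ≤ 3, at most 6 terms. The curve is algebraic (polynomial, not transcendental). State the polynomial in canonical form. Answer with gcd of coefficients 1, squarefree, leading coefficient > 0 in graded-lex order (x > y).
x^2 + 3*x*y - 2*y^2 - 3*y - 1

First, degree: a generic line meets the curve in up to 2 points, so deg p = 2.
Then, against the integer gridlines: it crosses the y-axis at the gridline y = -1; the x-axis gridline crossings are at x ∈ {-1, 1}.
Finally, the integer polynomial consistent with all of this is the stated p.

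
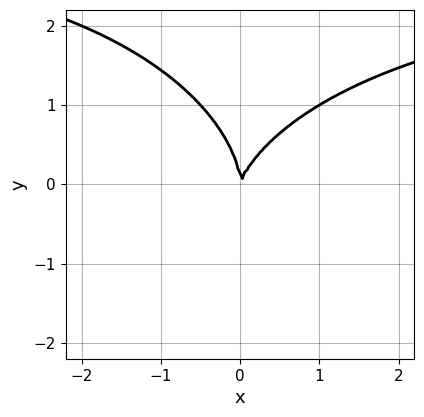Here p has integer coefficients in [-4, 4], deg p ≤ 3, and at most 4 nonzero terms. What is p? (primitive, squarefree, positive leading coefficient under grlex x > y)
x^2*y + y^3 - 3*x^2 + x*y

First, deg p = 3. The shape is more complex than any degree-2 curve.
Next, reading off the gridlines: it meets the y-axis at y = 0 (among the integer gridlines); it meets the x-axis at x = 0 (among the integer gridlines).
Finally, assembling these constraints gives the stated polynomial.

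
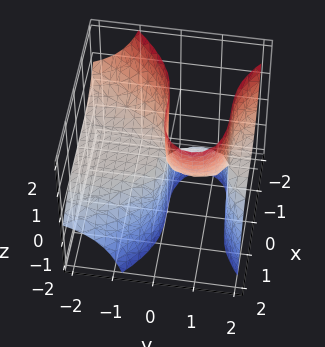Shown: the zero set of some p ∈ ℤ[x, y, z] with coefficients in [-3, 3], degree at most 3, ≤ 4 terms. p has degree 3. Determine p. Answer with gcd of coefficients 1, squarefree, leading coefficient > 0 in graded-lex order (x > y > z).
The degree is 3 — the shape is more complex than any degree-2 surface.
Checking where it meets the axes: it meets the x-axis at x = 0 (among the integer gridlines); the visible z-axis segment lies entirely on the surface.
Assembling these constraints gives the stated polynomial.

x^3 + 2*y^2*z - 3*y*z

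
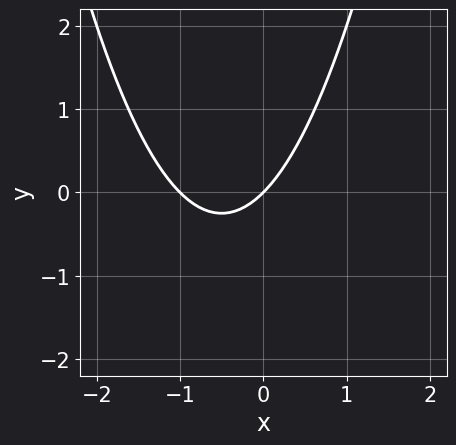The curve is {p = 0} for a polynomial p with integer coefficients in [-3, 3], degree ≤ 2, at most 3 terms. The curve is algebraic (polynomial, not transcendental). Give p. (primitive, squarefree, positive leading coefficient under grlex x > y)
x^2 + x - y

First, degree: no degree-1 curve has this shape, so deg p = 2.
Then, checking where it meets the axes: it crosses the y-axis at the gridline y = 0; the x-axis gridline crossings are at x ∈ {-1, 0}.
Finally, the integer polynomial consistent with all of this is the stated p.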